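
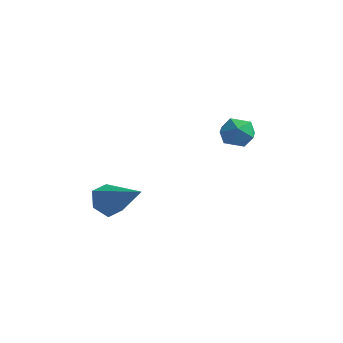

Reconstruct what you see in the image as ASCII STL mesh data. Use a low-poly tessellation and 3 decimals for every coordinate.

solid 
facet normal -0.868 0.016 -0.496
outer loop
vertex -2.645 -2.404 -2.198
vertex -3.01 -2.063 -1.548
vertex -2.672 -1.588 -2.125
endloop
endfacet
facet normal 0.752 0.083 -0.654
outer loop
vertex -2.645 -2.404 -2.198
vertex -2.672 -1.588 -2.125
vertex -1.23 -2.097 -0.532
endloop
endfacet
facet normal -0.868 0.016 -0.495
outer loop
vertex -2.672 -1.588 -2.125
vertex -3.01 -2.063 -1.548
vertex -3.037 -1.247 -1.474
endloop
endfacet
facet normal 0.491 0.854 -0.172
outer loop
vertex -2.672 -1.588 -2.125
vertex -3.037 -1.247 -1.474
vertex -1.23 -2.097 -0.532
endloop
endfacet
facet normal -0.868 0.016 -0.496
outer loop
vertex -3.037 -1.247 -1.474
vertex -3.01 -2.063 -1.548
vertex -3.375 -1.722 -0.898
endloop
endfacet
facet normal 0.024 0.764 0.644
outer loop
vertex -3.037 -1.247 -1.474
vertex -3.375 -1.722 -0.898
vertex -1.23 -2.097 -0.532
endloop
endfacet
facet normal -0.868 0.016 -0.496
outer loop
vertex -3.375 -1.722 -0.898
vertex -3.01 -2.063 -1.548
vertex -3.348 -2.538 -0.972
endloop
endfacet
facet normal -0.184 -0.095 0.978
outer loop
vertex -3.375 -1.722 -0.898
vertex -3.348 -2.538 -0.972
vertex -1.23 -2.097 -0.532
endloop
endfacet
facet normal -0.868 0.017 -0.495
outer loop
vertex -3.348 -2.538 -0.972
vertex -3.01 -2.063 -1.548
vertex -2.984 -2.879 -1.622
endloop
endfacet
facet normal 0.077 -0.865 0.497
outer loop
vertex -3.348 -2.538 -0.972
vertex -2.984 -2.879 -1.622
vertex -1.23 -2.097 -0.532
endloop
endfacet
facet normal -0.868 0.017 -0.496
outer loop
vertex -2.984 -2.879 -1.622
vertex -3.01 -2.063 -1.548
vertex -2.645 -2.404 -2.198
endloop
endfacet
facet normal 0.544 -0.776 -0.319
outer loop
vertex -2.984 -2.879 -1.622
vertex -2.645 -2.404 -2.198
vertex -1.23 -2.097 -0.532
endloop
endfacet
facet normal 0.203 0.886 0.416
outer loop
vertex -0.36 3.549 1.028
vertex -1.005 3.463 1.527
vertex -0.268 3.186 1.757
endloop
endfacet
facet normal 0.800 0.572 0.184
outer loop
vertex -0.36 3.549 1.028
vertex -0.268 3.186 1.757
vertex 0.105 2.877 1.096
endloop
endfacet
facet normal 0.728 0.451 -0.517
outer loop
vertex -0.36 3.549 1.028
vertex 0.105 2.877 1.096
vertex -0.402 2.962 0.456
endloop
endfacet
facet normal 0.087 0.692 -0.717
outer loop
vertex -0.36 3.549 1.028
vertex -0.402 2.962 0.456
vertex -1.087 3.325 0.723
endloop
endfacet
facet normal -0.237 0.961 -0.141
outer loop
vertex -0.36 3.549 1.028
vertex -1.087 3.325 0.723
vertex -1.005 3.463 1.527
endloop
endfacet
facet normal 0.857 -0.060 0.512
outer loop
vertex 0.105 2.877 1.096
vertex -0.268 3.186 1.757
vertex -0.253 2.375 1.637
endloop
endfacet
facet normal -0.107 0.451 0.886
outer loop
vertex -0.268 3.186 1.757
vertex -1.005 3.463 1.527
vertex -0.938 2.738 1.904
endloop
endfacet
facet normal -0.821 0.570 -0.014
outer loop
vertex -1.005 3.463 1.527
vertex -1.087 3.325 0.723
vertex -1.445 2.823 1.264
endloop
endfacet
facet normal -0.297 0.134 -0.945
outer loop
vertex -1.087 3.325 0.723
vertex -0.402 2.962 0.456
vertex -1.072 2.514 0.603
endloop
endfacet
facet normal 0.741 -0.254 -0.621
outer loop
vertex -0.402 2.962 0.456
vertex 0.105 2.877 1.096
vertex -0.335 2.237 0.833
endloop
endfacet
facet normal -0.087 -0.692 0.717
outer loop
vertex -0.98 2.151 1.332
vertex -0.253 2.375 1.637
vertex -0.938 2.738 1.904
endloop
endfacet
facet normal -0.728 -0.451 0.517
outer loop
vertex -0.98 2.151 1.332
vertex -0.938 2.738 1.904
vertex -1.445 2.823 1.264
endloop
endfacet
facet normal -0.800 -0.572 -0.184
outer loop
vertex -0.98 2.151 1.332
vertex -1.445 2.823 1.264
vertex -1.072 2.514 0.603
endloop
endfacet
facet normal -0.203 -0.886 -0.416
outer loop
vertex -0.98 2.151 1.332
vertex -1.072 2.514 0.603
vertex -0.335 2.237 0.833
endloop
endfacet
facet normal 0.237 -0.961 0.141
outer loop
vertex -0.98 2.151 1.332
vertex -0.335 2.237 0.833
vertex -0.253 2.375 1.637
endloop
endfacet
facet normal 0.297 -0.134 0.945
outer loop
vertex -0.938 2.738 1.904
vertex -0.253 2.375 1.637
vertex -0.268 3.186 1.757
endloop
endfacet
facet normal -0.741 0.254 0.621
outer loop
vertex -1.445 2.823 1.264
vertex -0.938 2.738 1.904
vertex -1.005 3.463 1.527
endloop
endfacet
facet normal -0.857 0.060 -0.512
outer loop
vertex -1.072 2.514 0.603
vertex -1.445 2.823 1.264
vertex -1.087 3.325 0.723
endloop
endfacet
facet normal 0.107 -0.451 -0.886
outer loop
vertex -0.335 2.237 0.833
vertex -1.072 2.514 0.603
vertex -0.402 2.962 0.456
endloop
endfacet
facet normal 0.821 -0.570 0.014
outer loop
vertex -0.253 2.375 1.637
vertex -0.335 2.237 0.833
vertex 0.105 2.877 1.096
endloop
endfacet

endsolid


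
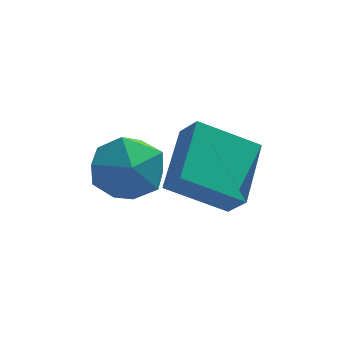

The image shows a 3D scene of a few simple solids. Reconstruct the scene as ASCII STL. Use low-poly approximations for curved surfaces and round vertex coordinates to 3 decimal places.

solid 
facet normal -0.132 0.991 -0.016
outer loop
vertex -3.259 3.899 0.018
vertex -3.927 3.826 0.985
vertex -2.764 3.982 1.083
endloop
endfacet
facet normal 0.501 0.813 -0.296
outer loop
vertex -3.259 3.899 0.018
vertex -2.764 3.982 1.083
vertex -2.24 3.351 0.238
endloop
endfacet
facet normal 0.383 0.373 -0.845
outer loop
vertex -3.259 3.899 0.018
vertex -2.24 3.351 0.238
vertex -3.079 2.806 -0.383
endloop
endfacet
facet normal -0.322 0.279 -0.905
outer loop
vertex -3.259 3.899 0.018
vertex -3.079 2.806 -0.383
vertex -4.122 3.1 0.079
endloop
endfacet
facet normal -0.640 0.661 -0.392
outer loop
vertex -3.259 3.899 0.018
vertex -4.122 3.1 0.079
vertex -3.927 3.826 0.985
endloop
endfacet
facet normal 0.868 0.454 0.199
outer loop
vertex -2.24 3.351 0.238
vertex -2.764 3.982 1.083
vertex -2.278 2.94 1.341
endloop
endfacet
facet normal -0.155 0.742 0.652
outer loop
vertex -2.764 3.982 1.083
vertex -3.927 3.826 0.985
vertex -3.321 3.234 1.803
endloop
endfacet
facet normal -0.977 0.208 0.044
outer loop
vertex -3.927 3.826 0.985
vertex -4.122 3.1 0.079
vertex -4.16 2.689 1.182
endloop
endfacet
facet normal -0.464 -0.411 -0.785
outer loop
vertex -4.122 3.1 0.079
vertex -3.079 2.806 -0.383
vertex -3.636 2.058 0.337
endloop
endfacet
facet normal 0.677 -0.258 -0.689
outer loop
vertex -3.079 2.806 -0.383
vertex -2.24 3.351 0.238
vertex -2.473 2.214 0.435
endloop
endfacet
facet normal 0.322 -0.279 0.905
outer loop
vertex -3.141 2.141 1.402
vertex -2.278 2.94 1.341
vertex -3.321 3.234 1.803
endloop
endfacet
facet normal -0.383 -0.373 0.845
outer loop
vertex -3.141 2.141 1.402
vertex -3.321 3.234 1.803
vertex -4.16 2.689 1.182
endloop
endfacet
facet normal -0.501 -0.813 0.296
outer loop
vertex -3.141 2.141 1.402
vertex -4.16 2.689 1.182
vertex -3.636 2.058 0.337
endloop
endfacet
facet normal 0.132 -0.991 0.016
outer loop
vertex -3.141 2.141 1.402
vertex -3.636 2.058 0.337
vertex -2.473 2.214 0.435
endloop
endfacet
facet normal 0.640 -0.661 0.392
outer loop
vertex -3.141 2.141 1.402
vertex -2.473 2.214 0.435
vertex -2.278 2.94 1.341
endloop
endfacet
facet normal 0.464 0.411 0.785
outer loop
vertex -3.321 3.234 1.803
vertex -2.278 2.94 1.341
vertex -2.764 3.982 1.083
endloop
endfacet
facet normal -0.677 0.258 0.689
outer loop
vertex -4.16 2.689 1.182
vertex -3.321 3.234 1.803
vertex -3.927 3.826 0.985
endloop
endfacet
facet normal -0.868 -0.454 -0.199
outer loop
vertex -3.636 2.058 0.337
vertex -4.16 2.689 1.182
vertex -4.122 3.1 0.079
endloop
endfacet
facet normal 0.155 -0.742 -0.652
outer loop
vertex -2.473 2.214 0.435
vertex -3.636 2.058 0.337
vertex -3.079 2.806 -0.383
endloop
endfacet
facet normal 0.977 -0.208 -0.044
outer loop
vertex -2.278 2.94 1.341
vertex -2.473 2.214 0.435
vertex -2.24 3.351 0.238
endloop
endfacet
facet normal -0.406 0.512 -0.757
outer loop
vertex -1.935 2.019 2.81
vertex -0.318 1.898 1.86
vertex -2.544 0.323 1.989
endloop
endfacet
facet normal -0.860 0.064 0.506
outer loop
vertex -2.162 -0.158 2.7
vertex -1.935 2.019 2.81
vertex -2.544 0.323 1.989
endloop
endfacet
facet normal -0.406 0.512 -0.756
outer loop
vertex -2.544 0.323 1.989
vertex -0.318 1.898 1.86
vertex -0.927 0.203 1.039
endloop
endfacet
facet normal -0.307 -0.857 -0.415
outer loop
vertex -0.927 0.203 1.039
vertex -2.162 -0.158 2.7
vertex -2.544 0.323 1.989
endloop
endfacet
facet normal 0.308 0.857 0.414
outer loop
vertex -1.935 2.019 2.81
vertex 0.064 1.417 2.571
vertex -0.318 1.898 1.86
endloop
endfacet
facet normal -0.860 0.064 0.506
outer loop
vertex -1.553 1.537 3.521
vertex -1.935 2.019 2.81
vertex -2.162 -0.158 2.7
endloop
endfacet
facet normal 0.307 0.856 0.415
outer loop
vertex -1.553 1.537 3.521
vertex 0.064 1.417 2.571
vertex -1.935 2.019 2.81
endloop
endfacet
facet normal 0.860 -0.064 -0.506
outer loop
vertex -0.318 1.898 1.86
vertex 0.064 1.417 2.571
vertex -0.927 0.203 1.039
endloop
endfacet
facet normal -0.308 -0.856 -0.415
outer loop
vertex -0.545 -0.279 1.75
vertex -2.162 -0.158 2.7
vertex -0.927 0.203 1.039
endloop
endfacet
facet normal 0.860 -0.064 -0.506
outer loop
vertex -0.927 0.203 1.039
vertex 0.064 1.417 2.571
vertex -0.545 -0.279 1.75
endloop
endfacet
facet normal 0.406 -0.512 0.757
outer loop
vertex -0.545 -0.279 1.75
vertex -1.553 1.537 3.521
vertex -2.162 -0.158 2.7
endloop
endfacet
facet normal 0.406 -0.512 0.757
outer loop
vertex 0.064 1.417 2.571
vertex -1.553 1.537 3.521
vertex -0.545 -0.279 1.75
endloop
endfacet

endsolid


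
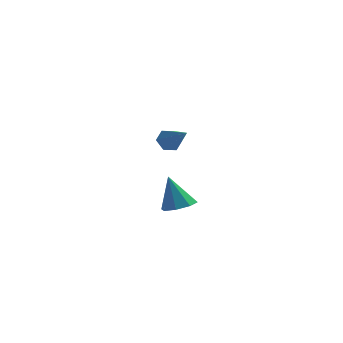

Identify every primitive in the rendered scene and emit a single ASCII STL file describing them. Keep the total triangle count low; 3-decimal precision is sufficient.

solid 
facet normal -0.544 0.623 -0.563
outer loop
vertex 2.954 2.861 1.525
vertex 2.362 2.478 1.673
vertex 2.551 3.027 2.098
endloop
endfacet
facet normal 0.756 0.535 0.377
outer loop
vertex 2.954 2.861 1.525
vertex 2.551 3.027 2.098
vertex 3.478 1.202 2.827
endloop
endfacet
facet normal -0.544 0.623 -0.562
outer loop
vertex 2.551 3.027 2.098
vertex 2.362 2.478 1.673
vertex 1.96 2.644 2.246
endloop
endfacet
facet normal -0.006 0.368 0.930
outer loop
vertex 2.551 3.027 2.098
vertex 1.96 2.644 2.246
vertex 3.478 1.202 2.827
endloop
endfacet
facet normal -0.544 0.623 -0.562
outer loop
vertex 1.96 2.644 2.246
vertex 2.362 2.478 1.673
vertex 1.771 2.095 1.821
endloop
endfacet
facet normal -0.604 -0.347 0.717
outer loop
vertex 1.96 2.644 2.246
vertex 1.771 2.095 1.821
vertex 3.478 1.202 2.827
endloop
endfacet
facet normal -0.544 0.622 -0.564
outer loop
vertex 1.771 2.095 1.821
vertex 2.362 2.478 1.673
vertex 2.174 1.928 1.248
endloop
endfacet
facet normal -0.440 -0.896 -0.048
outer loop
vertex 1.771 2.095 1.821
vertex 2.174 1.928 1.248
vertex 3.478 1.202 2.827
endloop
endfacet
facet normal -0.544 0.622 -0.564
outer loop
vertex 2.174 1.928 1.248
vertex 2.362 2.478 1.673
vertex 2.765 2.311 1.1
endloop
endfacet
facet normal 0.323 -0.730 -0.602
outer loop
vertex 2.174 1.928 1.248
vertex 2.765 2.311 1.1
vertex 3.478 1.202 2.827
endloop
endfacet
facet normal -0.543 0.622 -0.564
outer loop
vertex 2.765 2.311 1.1
vertex 2.362 2.478 1.673
vertex 2.954 2.861 1.525
endloop
endfacet
facet normal 0.921 -0.015 -0.390
outer loop
vertex 2.765 2.311 1.1
vertex 2.954 2.861 1.525
vertex 3.478 1.202 2.827
endloop
endfacet
facet normal 0.321 -0.176 -0.930
outer loop
vertex 4.886 -4.104 0.69
vertex 4.044 -4.151 0.408
vertex 4.644 -3.499 0.492
endloop
endfacet
facet normal 0.669 0.459 0.584
outer loop
vertex 4.886 -4.104 0.69
vertex 4.644 -3.499 0.492
vertex 3.456 -3.829 2.112
endloop
endfacet
facet normal 0.321 -0.175 -0.931
outer loop
vertex 4.644 -3.499 0.492
vertex 4.044 -4.151 0.408
vertex 4.049 -3.276 0.245
endloop
endfacet
facet normal 0.204 0.919 0.337
outer loop
vertex 4.644 -3.499 0.492
vertex 4.049 -3.276 0.245
vertex 3.456 -3.829 2.112
endloop
endfacet
facet normal 0.320 -0.175 -0.931
outer loop
vertex 4.049 -3.276 0.245
vertex 4.044 -4.151 0.408
vertex 3.451 -3.566 0.094
endloop
endfacet
facet normal -0.457 0.882 0.116
outer loop
vertex 4.049 -3.276 0.245
vertex 3.451 -3.566 0.094
vertex 3.456 -3.829 2.112
endloop
endfacet
facet normal 0.320 -0.175 -0.931
outer loop
vertex 3.451 -3.566 0.094
vertex 4.044 -4.151 0.408
vertex 3.201 -4.198 0.127
endloop
endfacet
facet normal -0.928 0.370 0.050
outer loop
vertex 3.451 -3.566 0.094
vertex 3.201 -4.198 0.127
vertex 3.456 -3.829 2.112
endloop
endfacet
facet normal 0.320 -0.176 -0.931
outer loop
vertex 3.201 -4.198 0.127
vertex 4.044 -4.151 0.408
vertex 3.444 -4.803 0.325
endloop
endfacet
facet normal -0.932 -0.316 0.178
outer loop
vertex 3.201 -4.198 0.127
vertex 3.444 -4.803 0.325
vertex 3.456 -3.829 2.112
endloop
endfacet
facet normal 0.321 -0.177 -0.931
outer loop
vertex 3.444 -4.803 0.325
vertex 4.044 -4.151 0.408
vertex 4.038 -5.026 0.572
endloop
endfacet
facet normal -0.468 -0.775 0.425
outer loop
vertex 3.444 -4.803 0.325
vertex 4.038 -5.026 0.572
vertex 3.456 -3.829 2.112
endloop
endfacet
facet normal 0.321 -0.177 -0.931
outer loop
vertex 4.038 -5.026 0.572
vertex 4.044 -4.151 0.408
vertex 4.636 -4.736 0.723
endloop
endfacet
facet normal 0.194 -0.738 0.647
outer loop
vertex 4.038 -5.026 0.572
vertex 4.636 -4.736 0.723
vertex 3.456 -3.829 2.112
endloop
endfacet
facet normal 0.321 -0.176 -0.930
outer loop
vertex 4.636 -4.736 0.723
vertex 4.044 -4.151 0.408
vertex 4.886 -4.104 0.69
endloop
endfacet
facet normal 0.665 -0.226 0.712
outer loop
vertex 4.636 -4.736 0.723
vertex 4.886 -4.104 0.69
vertex 3.456 -3.829 2.112
endloop
endfacet

endsolid


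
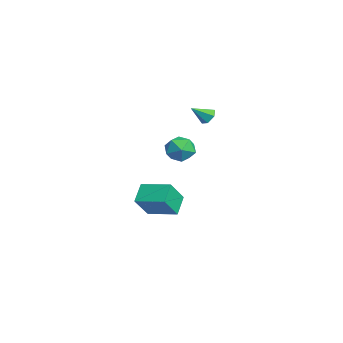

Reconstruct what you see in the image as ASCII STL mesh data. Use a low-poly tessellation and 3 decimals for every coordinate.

solid 
facet normal -0.072 0.800 -0.595
outer loop
vertex 1.01 4.421 3.156
vertex 0.518 4.222 2.948
vertex 0.517 4.562 3.405
endloop
endfacet
facet normal 0.486 0.196 0.852
outer loop
vertex 1.01 4.421 3.156
vertex 0.517 4.562 3.405
vertex 0.602 3.278 3.652
endloop
endfacet
facet normal -0.072 0.800 -0.595
outer loop
vertex 0.517 4.562 3.405
vertex 0.518 4.222 2.948
vertex 0.025 4.363 3.197
endloop
endfacet
facet normal -0.434 0.142 0.890
outer loop
vertex 0.517 4.562 3.405
vertex 0.025 4.363 3.197
vertex 0.602 3.278 3.652
endloop
endfacet
facet normal -0.073 0.799 -0.597
outer loop
vertex 0.025 4.363 3.197
vertex 0.518 4.222 2.948
vertex 0.026 4.022 2.74
endloop
endfacet
facet normal -0.893 -0.362 0.268
outer loop
vertex 0.025 4.363 3.197
vertex 0.026 4.022 2.74
vertex 0.602 3.278 3.652
endloop
endfacet
facet normal -0.073 0.799 -0.597
outer loop
vertex 0.026 4.022 2.74
vertex 0.518 4.222 2.948
vertex 0.519 3.881 2.491
endloop
endfacet
facet normal -0.430 -0.813 -0.392
outer loop
vertex 0.026 4.022 2.74
vertex 0.519 3.881 2.491
vertex 0.602 3.278 3.652
endloop
endfacet
facet normal -0.071 0.799 -0.597
outer loop
vertex 0.519 3.881 2.491
vertex 0.518 4.222 2.948
vertex 1.011 4.08 2.699
endloop
endfacet
facet normal 0.489 -0.759 -0.429
outer loop
vertex 0.519 3.881 2.491
vertex 1.011 4.08 2.699
vertex 0.602 3.278 3.652
endloop
endfacet
facet normal -0.071 0.799 -0.597
outer loop
vertex 1.011 4.08 2.699
vertex 0.518 4.222 2.948
vertex 1.01 4.421 3.156
endloop
endfacet
facet normal 0.948 -0.255 0.192
outer loop
vertex 1.011 4.08 2.699
vertex 1.01 4.421 3.156
vertex 0.602 3.278 3.652
endloop
endfacet
facet normal -0.638 0.651 -0.410
outer loop
vertex 2.288 2.852 0.823
vertex 1.587 2.447 1.271
vertex 2.046 3.146 1.666
endloop
endfacet
facet normal 0.006 0.945 -0.328
outer loop
vertex 2.288 2.852 0.823
vertex 2.046 3.146 1.666
vertex 2.94 3.063 1.444
endloop
endfacet
facet normal 0.477 0.548 -0.687
outer loop
vertex 2.288 2.852 0.823
vertex 2.94 3.063 1.444
vertex 3.034 2.312 0.911
endloop
endfacet
facet normal 0.123 0.008 -0.992
outer loop
vertex 2.288 2.852 0.823
vertex 3.034 2.312 0.911
vertex 2.198 1.931 0.804
endloop
endfacet
facet normal -0.566 0.072 -0.821
outer loop
vertex 2.288 2.852 0.823
vertex 2.198 1.931 0.804
vertex 1.587 2.447 1.271
endloop
endfacet
facet normal 0.175 0.915 0.364
outer loop
vertex 2.94 3.063 1.444
vertex 2.046 3.146 1.666
vertex 2.642 2.789 2.276
endloop
endfacet
facet normal -0.868 0.440 0.231
outer loop
vertex 2.046 3.146 1.666
vertex 1.587 2.447 1.271
vertex 1.806 2.408 2.169
endloop
endfacet
facet normal -0.751 -0.498 -0.433
outer loop
vertex 1.587 2.447 1.271
vertex 2.198 1.931 0.804
vertex 1.9 1.657 1.636
endloop
endfacet
facet normal 0.365 -0.602 -0.710
outer loop
vertex 2.198 1.931 0.804
vertex 3.034 2.312 0.911
vertex 2.794 1.574 1.414
endloop
endfacet
facet normal 0.938 0.271 -0.217
outer loop
vertex 3.034 2.312 0.911
vertex 2.94 3.063 1.444
vertex 3.253 2.273 1.809
endloop
endfacet
facet normal -0.123 -0.008 0.992
outer loop
vertex 2.552 1.868 2.257
vertex 2.642 2.789 2.276
vertex 1.806 2.408 2.169
endloop
endfacet
facet normal -0.477 -0.548 0.687
outer loop
vertex 2.552 1.868 2.257
vertex 1.806 2.408 2.169
vertex 1.9 1.657 1.636
endloop
endfacet
facet normal -0.006 -0.945 0.328
outer loop
vertex 2.552 1.868 2.257
vertex 1.9 1.657 1.636
vertex 2.794 1.574 1.414
endloop
endfacet
facet normal 0.638 -0.651 0.410
outer loop
vertex 2.552 1.868 2.257
vertex 2.794 1.574 1.414
vertex 3.253 2.273 1.809
endloop
endfacet
facet normal 0.566 -0.072 0.821
outer loop
vertex 2.552 1.868 2.257
vertex 3.253 2.273 1.809
vertex 2.642 2.789 2.276
endloop
endfacet
facet normal -0.365 0.602 0.710
outer loop
vertex 1.806 2.408 2.169
vertex 2.642 2.789 2.276
vertex 2.046 3.146 1.666
endloop
endfacet
facet normal -0.938 -0.271 0.217
outer loop
vertex 1.9 1.657 1.636
vertex 1.806 2.408 2.169
vertex 1.587 2.447 1.271
endloop
endfacet
facet normal -0.175 -0.915 -0.364
outer loop
vertex 2.794 1.574 1.414
vertex 1.9 1.657 1.636
vertex 2.198 1.931 0.804
endloop
endfacet
facet normal 0.868 -0.440 -0.231
outer loop
vertex 3.253 2.273 1.809
vertex 2.794 1.574 1.414
vertex 3.034 2.312 0.911
endloop
endfacet
facet normal 0.751 0.498 0.433
outer loop
vertex 2.642 2.789 2.276
vertex 3.253 2.273 1.809
vertex 2.94 3.063 1.444
endloop
endfacet
facet normal -0.591 -0.786 -0.179
outer loop
vertex -1.391 0.628 -3.769
vertex -2.329 1.147 -2.949
vertex -2.103 1.47 -5.115
endloop
endfacet
facet normal 0.694 -0.385 -0.608
outer loop
vertex -1.031 2.893 -4.791
vertex -1.391 0.628 -3.769
vertex -2.103 1.47 -5.115
endloop
endfacet
facet normal -0.592 -0.785 -0.179
outer loop
vertex -2.103 1.47 -5.115
vertex -2.329 1.147 -2.949
vertex -3.04 1.99 -4.295
endloop
endfacet
facet normal -0.409 0.484 -0.774
outer loop
vertex -3.04 1.99 -4.295
vertex -1.031 2.893 -4.791
vertex -2.103 1.47 -5.115
endloop
endfacet
facet normal 0.409 -0.484 0.774
outer loop
vertex -1.391 0.628 -3.769
vertex -1.257 2.57 -2.625
vertex -2.329 1.147 -2.949
endloop
endfacet
facet normal 0.695 -0.385 -0.608
outer loop
vertex -0.32 2.05 -3.445
vertex -1.391 0.628 -3.769
vertex -1.031 2.893 -4.791
endloop
endfacet
facet normal 0.409 -0.484 0.774
outer loop
vertex -0.32 2.05 -3.445
vertex -1.257 2.57 -2.625
vertex -1.391 0.628 -3.769
endloop
endfacet
facet normal -0.695 0.385 0.608
outer loop
vertex -2.329 1.147 -2.949
vertex -1.257 2.57 -2.625
vertex -3.04 1.99 -4.295
endloop
endfacet
facet normal -0.409 0.484 -0.774
outer loop
vertex -1.969 3.412 -3.971
vertex -1.031 2.893 -4.791
vertex -3.04 1.99 -4.295
endloop
endfacet
facet normal -0.695 0.385 0.608
outer loop
vertex -3.04 1.99 -4.295
vertex -1.257 2.57 -2.625
vertex -1.969 3.412 -3.971
endloop
endfacet
facet normal 0.592 0.786 0.180
outer loop
vertex -1.969 3.412 -3.971
vertex -0.32 2.05 -3.445
vertex -1.031 2.893 -4.791
endloop
endfacet
facet normal 0.592 0.786 0.178
outer loop
vertex -1.257 2.57 -2.625
vertex -0.32 2.05 -3.445
vertex -1.969 3.412 -3.971
endloop
endfacet

endsolid


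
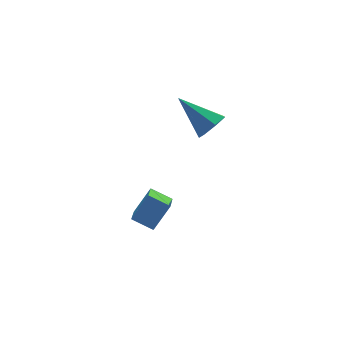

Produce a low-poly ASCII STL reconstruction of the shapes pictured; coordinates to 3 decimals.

solid 
facet normal 0.485 -0.655 -0.579
outer loop
vertex 0.718 -2.559 3.199
vertex 0.231 -2.362 2.569
vertex 0.946 -2.026 2.787
endloop
endfacet
facet normal 0.608 0.306 0.732
outer loop
vertex 0.718 -2.559 3.199
vertex 0.946 -2.026 2.787
vertex -0.791 -0.978 3.791
endloop
endfacet
facet normal 0.485 -0.657 -0.578
outer loop
vertex 0.946 -2.026 2.787
vertex 0.231 -2.362 2.569
vertex 0.636 -1.747 2.21
endloop
endfacet
facet normal 0.556 0.825 0.100
outer loop
vertex 0.946 -2.026 2.787
vertex 0.636 -1.747 2.21
vertex -0.791 -0.978 3.791
endloop
endfacet
facet normal 0.484 -0.656 -0.579
outer loop
vertex 0.636 -1.747 2.21
vertex 0.231 -2.362 2.569
vertex 0.021 -1.931 1.905
endloop
endfacet
facet normal -0.035 0.886 -0.463
outer loop
vertex 0.636 -1.747 2.21
vertex 0.021 -1.931 1.905
vertex -0.791 -0.978 3.791
endloop
endfacet
facet normal 0.484 -0.656 -0.579
outer loop
vertex 0.021 -1.931 1.905
vertex 0.231 -2.362 2.569
vertex -0.437 -2.44 2.099
endloop
endfacet
facet normal -0.720 0.444 -0.534
outer loop
vertex 0.021 -1.931 1.905
vertex -0.437 -2.44 2.099
vertex -0.791 -0.978 3.791
endloop
endfacet
facet normal 0.484 -0.656 -0.579
outer loop
vertex -0.437 -2.44 2.099
vertex 0.231 -2.362 2.569
vertex -0.391 -2.891 2.648
endloop
endfacet
facet normal -0.984 -0.171 -0.058
outer loop
vertex -0.437 -2.44 2.099
vertex -0.391 -2.891 2.648
vertex -0.791 -0.978 3.791
endloop
endfacet
facet normal 0.485 -0.657 -0.578
outer loop
vertex -0.391 -2.891 2.648
vertex 0.231 -2.362 2.569
vertex 0.122 -2.943 3.138
endloop
endfacet
facet normal -0.627 -0.492 0.604
outer loop
vertex -0.391 -2.891 2.648
vertex 0.122 -2.943 3.138
vertex -0.791 -0.978 3.791
endloop
endfacet
facet normal 0.483 -0.657 -0.579
outer loop
vertex 0.122 -2.943 3.138
vertex 0.231 -2.362 2.569
vertex 0.718 -2.559 3.199
endloop
endfacet
facet normal 0.082 -0.280 0.957
outer loop
vertex 0.122 -2.943 3.138
vertex 0.718 -2.559 3.199
vertex -0.791 -0.978 3.791
endloop
endfacet
facet normal -0.610 -0.154 -0.777
outer loop
vertex -2.909 -3.201 -2.825
vertex -3.678 -2.539 -2.352
vertex -2.305 -1.989 -3.539
endloop
endfacet
facet normal 0.687 -0.591 -0.422
outer loop
vertex -1.402 -1.761 -2.388
vertex -2.909 -3.201 -2.825
vertex -2.305 -1.989 -3.539
endloop
endfacet
facet normal -0.610 -0.154 -0.777
outer loop
vertex -2.305 -1.989 -3.539
vertex -3.678 -2.539 -2.352
vertex -3.075 -1.327 -3.065
endloop
endfacet
facet normal 0.394 0.792 -0.466
outer loop
vertex -3.075 -1.327 -3.065
vertex -1.402 -1.761 -2.388
vertex -2.305 -1.989 -3.539
endloop
endfacet
facet normal -0.395 -0.792 0.466
outer loop
vertex -2.909 -3.201 -2.825
vertex -2.775 -2.311 -1.201
vertex -3.678 -2.539 -2.352
endloop
endfacet
facet normal 0.687 -0.591 -0.423
outer loop
vertex -2.005 -2.973 -1.675
vertex -2.909 -3.201 -2.825
vertex -1.402 -1.761 -2.388
endloop
endfacet
facet normal -0.394 -0.792 0.467
outer loop
vertex -2.005 -2.973 -1.675
vertex -2.775 -2.311 -1.201
vertex -2.909 -3.201 -2.825
endloop
endfacet
facet normal -0.688 0.591 0.422
outer loop
vertex -3.678 -2.539 -2.352
vertex -2.775 -2.311 -1.201
vertex -3.075 -1.327 -3.065
endloop
endfacet
facet normal 0.394 0.792 -0.467
outer loop
vertex -2.171 -1.099 -1.915
vertex -1.402 -1.761 -2.388
vertex -3.075 -1.327 -3.065
endloop
endfacet
facet normal -0.687 0.591 0.423
outer loop
vertex -3.075 -1.327 -3.065
vertex -2.775 -2.311 -1.201
vertex -2.171 -1.099 -1.915
endloop
endfacet
facet normal 0.610 0.154 0.777
outer loop
vertex -2.171 -1.099 -1.915
vertex -2.005 -2.973 -1.675
vertex -1.402 -1.761 -2.388
endloop
endfacet
facet normal 0.610 0.154 0.777
outer loop
vertex -2.775 -2.311 -1.201
vertex -2.005 -2.973 -1.675
vertex -2.171 -1.099 -1.915
endloop
endfacet

endsolid


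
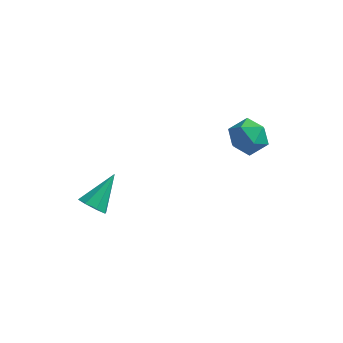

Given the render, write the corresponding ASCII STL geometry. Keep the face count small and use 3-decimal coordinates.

solid 
facet normal 0.031 0.283 0.959
outer loop
vertex 2.987 2.289 -0.508
vertex 2.924 1.404 -0.245
vertex 3.755 1.788 -0.385
endloop
endfacet
facet normal 0.394 0.738 0.547
outer loop
vertex 2.987 2.289 -0.508
vertex 3.755 1.788 -0.385
vertex 3.687 2.361 -1.109
endloop
endfacet
facet normal -0.054 0.997 0.056
outer loop
vertex 2.987 2.289 -0.508
vertex 3.687 2.361 -1.109
vertex 2.814 2.331 -1.416
endloop
endfacet
facet normal -0.694 0.701 0.165
outer loop
vertex 2.987 2.289 -0.508
vertex 2.814 2.331 -1.416
vertex 2.343 1.74 -0.882
endloop
endfacet
facet normal -0.641 0.260 0.722
outer loop
vertex 2.987 2.289 -0.508
vertex 2.343 1.74 -0.882
vertex 2.924 1.404 -0.245
endloop
endfacet
facet normal 0.905 0.371 0.209
outer loop
vertex 3.687 2.361 -1.109
vertex 3.755 1.788 -0.385
vertex 4.057 1.52 -1.218
endloop
endfacet
facet normal 0.317 -0.367 0.875
outer loop
vertex 3.755 1.788 -0.385
vertex 2.924 1.404 -0.245
vertex 3.586 0.929 -0.684
endloop
endfacet
facet normal -0.772 -0.403 0.491
outer loop
vertex 2.924 1.404 -0.245
vertex 2.343 1.74 -0.882
vertex 2.713 0.899 -0.991
endloop
endfacet
facet normal -0.857 0.312 -0.411
outer loop
vertex 2.343 1.74 -0.882
vertex 2.814 2.331 -1.416
vertex 2.645 1.472 -1.715
endloop
endfacet
facet normal 0.179 0.791 -0.586
outer loop
vertex 2.814 2.331 -1.416
vertex 3.687 2.361 -1.109
vertex 3.476 1.856 -1.855
endloop
endfacet
facet normal 0.694 -0.701 -0.165
outer loop
vertex 3.413 0.971 -1.592
vertex 4.057 1.52 -1.218
vertex 3.586 0.929 -0.684
endloop
endfacet
facet normal 0.054 -0.997 -0.056
outer loop
vertex 3.413 0.971 -1.592
vertex 3.586 0.929 -0.684
vertex 2.713 0.899 -0.991
endloop
endfacet
facet normal -0.394 -0.738 -0.547
outer loop
vertex 3.413 0.971 -1.592
vertex 2.713 0.899 -0.991
vertex 2.645 1.472 -1.715
endloop
endfacet
facet normal -0.031 -0.283 -0.959
outer loop
vertex 3.413 0.971 -1.592
vertex 2.645 1.472 -1.715
vertex 3.476 1.856 -1.855
endloop
endfacet
facet normal 0.641 -0.260 -0.722
outer loop
vertex 3.413 0.971 -1.592
vertex 3.476 1.856 -1.855
vertex 4.057 1.52 -1.218
endloop
endfacet
facet normal 0.857 -0.312 0.411
outer loop
vertex 3.586 0.929 -0.684
vertex 4.057 1.52 -1.218
vertex 3.755 1.788 -0.385
endloop
endfacet
facet normal -0.179 -0.791 0.586
outer loop
vertex 2.713 0.899 -0.991
vertex 3.586 0.929 -0.684
vertex 2.924 1.404 -0.245
endloop
endfacet
facet normal -0.905 -0.371 -0.209
outer loop
vertex 2.645 1.472 -1.715
vertex 2.713 0.899 -0.991
vertex 2.343 1.74 -0.882
endloop
endfacet
facet normal -0.317 0.367 -0.875
outer loop
vertex 3.476 1.856 -1.855
vertex 2.645 1.472 -1.715
vertex 2.814 2.331 -1.416
endloop
endfacet
facet normal 0.772 0.403 -0.491
outer loop
vertex 4.057 1.52 -1.218
vertex 3.476 1.856 -1.855
vertex 3.687 2.361 -1.109
endloop
endfacet
facet normal -0.334 -0.731 -0.595
outer loop
vertex -1.15 -3.707 -1.731
vertex -1.679 -3.77 -1.357
vertex -1.525 -3.415 -1.879
endloop
endfacet
facet normal 0.646 0.576 -0.501
outer loop
vertex -1.15 -3.707 -1.731
vertex -1.525 -3.415 -1.879
vertex -1.121 -2.55 -0.363
endloop
endfacet
facet normal -0.334 -0.731 -0.595
outer loop
vertex -1.525 -3.415 -1.879
vertex -1.679 -3.77 -1.357
vertex -1.989 -3.331 -1.722
endloop
endfacet
facet normal -0.010 0.870 -0.494
outer loop
vertex -1.525 -3.415 -1.879
vertex -1.989 -3.331 -1.722
vertex -1.121 -2.55 -0.363
endloop
endfacet
facet normal -0.334 -0.731 -0.595
outer loop
vertex -1.989 -3.331 -1.722
vertex -1.679 -3.77 -1.357
vertex -2.272 -3.504 -1.351
endloop
endfacet
facet normal -0.594 0.800 -0.080
outer loop
vertex -1.989 -3.331 -1.722
vertex -2.272 -3.504 -1.351
vertex -1.121 -2.55 -0.363
endloop
endfacet
facet normal -0.334 -0.731 -0.596
outer loop
vertex -2.272 -3.504 -1.351
vertex -1.679 -3.77 -1.357
vertex -2.207 -3.833 -0.984
endloop
endfacet
facet normal -0.765 0.406 0.500
outer loop
vertex -2.272 -3.504 -1.351
vertex -2.207 -3.833 -0.984
vertex -1.121 -2.55 -0.363
endloop
endfacet
facet normal -0.333 -0.731 -0.595
outer loop
vertex -2.207 -3.833 -0.984
vertex -1.679 -3.77 -1.357
vertex -1.833 -4.125 -0.835
endloop
endfacet
facet normal -0.422 -0.080 0.903
outer loop
vertex -2.207 -3.833 -0.984
vertex -1.833 -4.125 -0.835
vertex -1.121 -2.55 -0.363
endloop
endfacet
facet normal -0.333 -0.731 -0.595
outer loop
vertex -1.833 -4.125 -0.835
vertex -1.679 -3.77 -1.357
vertex -1.368 -4.209 -0.992
endloop
endfacet
facet normal 0.235 -0.375 0.897
outer loop
vertex -1.833 -4.125 -0.835
vertex -1.368 -4.209 -0.992
vertex -1.121 -2.55 -0.363
endloop
endfacet
facet normal -0.333 -0.731 -0.595
outer loop
vertex -1.368 -4.209 -0.992
vertex -1.679 -3.77 -1.357
vertex -1.085 -4.036 -1.363
endloop
endfacet
facet normal 0.820 -0.305 0.483
outer loop
vertex -1.368 -4.209 -0.992
vertex -1.085 -4.036 -1.363
vertex -1.121 -2.55 -0.363
endloop
endfacet
facet normal -0.334 -0.731 -0.595
outer loop
vertex -1.085 -4.036 -1.363
vertex -1.679 -3.77 -1.357
vertex -1.15 -3.707 -1.731
endloop
endfacet
facet normal 0.991 0.089 -0.096
outer loop
vertex -1.085 -4.036 -1.363
vertex -1.15 -3.707 -1.731
vertex -1.121 -2.55 -0.363
endloop
endfacet

endsolid


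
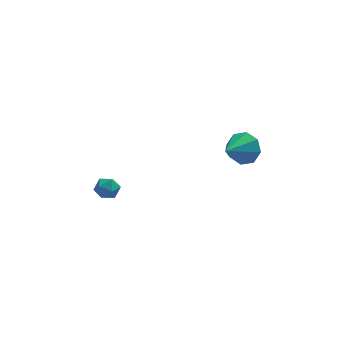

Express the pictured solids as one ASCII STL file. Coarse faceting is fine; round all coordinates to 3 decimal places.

solid 
facet normal 0.677 0.571 -0.464
outer loop
vertex 5.272 -3.029 0.823
vertex 4.586 -2.83 0.067
vertex 4.831 -2.384 0.974
endloop
endfacet
facet normal 0.113 -0.153 0.982
outer loop
vertex 5.272 -3.029 0.823
vertex 4.831 -2.384 0.974
vertex 3.354 -3.87 0.913
endloop
endfacet
facet normal 0.677 0.572 -0.464
outer loop
vertex 4.831 -2.384 0.974
vertex 4.586 -2.83 0.067
vertex 4.246 -2.0 0.594
endloop
endfacet
facet normal -0.359 0.321 0.877
outer loop
vertex 4.831 -2.384 0.974
vertex 4.246 -2.0 0.594
vertex 3.354 -3.87 0.913
endloop
endfacet
facet normal 0.676 0.572 -0.464
outer loop
vertex 4.246 -2.0 0.594
vertex 4.586 -2.83 0.067
vertex 3.86 -2.102 -0.094
endloop
endfacet
facet normal -0.806 0.450 0.385
outer loop
vertex 4.246 -2.0 0.594
vertex 3.86 -2.102 -0.094
vertex 3.354 -3.87 0.913
endloop
endfacet
facet normal 0.676 0.572 -0.465
outer loop
vertex 3.86 -2.102 -0.094
vertex 4.586 -2.83 0.067
vertex 3.899 -2.631 -0.688
endloop
endfacet
facet normal -0.966 0.159 -0.205
outer loop
vertex 3.86 -2.102 -0.094
vertex 3.899 -2.631 -0.688
vertex 3.354 -3.87 0.913
endloop
endfacet
facet normal 0.676 0.571 -0.465
outer loop
vertex 3.899 -2.631 -0.688
vertex 4.586 -2.83 0.067
vertex 4.34 -3.276 -0.839
endloop
endfacet
facet normal -0.745 -0.381 -0.548
outer loop
vertex 3.899 -2.631 -0.688
vertex 4.34 -3.276 -0.839
vertex 3.354 -3.87 0.913
endloop
endfacet
facet normal 0.676 0.571 -0.465
outer loop
vertex 4.34 -3.276 -0.839
vertex 4.586 -2.83 0.067
vertex 4.925 -3.66 -0.46
endloop
endfacet
facet normal -0.273 -0.854 -0.443
outer loop
vertex 4.34 -3.276 -0.839
vertex 4.925 -3.66 -0.46
vertex 3.354 -3.87 0.913
endloop
endfacet
facet normal 0.677 0.571 -0.464
outer loop
vertex 4.925 -3.66 -0.46
vertex 4.586 -2.83 0.067
vertex 5.311 -3.557 0.229
endloop
endfacet
facet normal 0.175 -0.983 0.049
outer loop
vertex 4.925 -3.66 -0.46
vertex 5.311 -3.557 0.229
vertex 3.354 -3.87 0.913
endloop
endfacet
facet normal 0.677 0.572 -0.464
outer loop
vertex 5.311 -3.557 0.229
vertex 4.586 -2.83 0.067
vertex 5.272 -3.029 0.823
endloop
endfacet
facet normal 0.334 -0.693 0.638
outer loop
vertex 5.311 -3.557 0.229
vertex 5.272 -3.029 0.823
vertex 3.354 -3.87 0.913
endloop
endfacet
facet normal -0.855 0.219 0.470
outer loop
vertex -3.325 -2.875 -1.854
vertex -3.102 -3.272 -1.263
vertex -2.94 -2.545 -1.307
endloop
endfacet
facet normal -0.670 0.742 0.024
outer loop
vertex -3.325 -2.875 -1.854
vertex -2.94 -2.545 -1.307
vertex -2.787 -2.384 -2.02
endloop
endfacet
facet normal -0.620 0.465 -0.632
outer loop
vertex -3.325 -2.875 -1.854
vertex -2.787 -2.384 -2.02
vertex -2.854 -3.013 -2.417
endloop
endfacet
facet normal -0.773 -0.229 -0.591
outer loop
vertex -3.325 -2.875 -1.854
vertex -2.854 -3.013 -2.417
vertex -3.049 -3.561 -1.949
endloop
endfacet
facet normal -0.920 -0.382 0.090
outer loop
vertex -3.325 -2.875 -1.854
vertex -3.049 -3.561 -1.949
vertex -3.102 -3.272 -1.263
endloop
endfacet
facet normal -0.023 0.976 0.216
outer loop
vertex -2.787 -2.384 -2.02
vertex -2.94 -2.545 -1.307
vertex -2.231 -2.479 -1.531
endloop
endfacet
facet normal -0.324 0.129 0.937
outer loop
vertex -2.94 -2.545 -1.307
vertex -3.102 -3.272 -1.263
vertex -2.426 -3.027 -1.063
endloop
endfacet
facet normal -0.428 -0.844 0.323
outer loop
vertex -3.102 -3.272 -1.263
vertex -3.049 -3.561 -1.949
vertex -2.493 -3.656 -1.46
endloop
endfacet
facet normal -0.190 -0.597 -0.779
outer loop
vertex -3.049 -3.561 -1.949
vertex -2.854 -3.013 -2.417
vertex -2.34 -3.495 -2.173
endloop
endfacet
facet normal 0.059 0.528 -0.847
outer loop
vertex -2.854 -3.013 -2.417
vertex -2.787 -2.384 -2.02
vertex -2.178 -2.768 -2.217
endloop
endfacet
facet normal 0.773 0.229 0.591
outer loop
vertex -1.955 -3.165 -1.626
vertex -2.231 -2.479 -1.531
vertex -2.426 -3.027 -1.063
endloop
endfacet
facet normal 0.620 -0.465 0.632
outer loop
vertex -1.955 -3.165 -1.626
vertex -2.426 -3.027 -1.063
vertex -2.493 -3.656 -1.46
endloop
endfacet
facet normal 0.670 -0.742 -0.024
outer loop
vertex -1.955 -3.165 -1.626
vertex -2.493 -3.656 -1.46
vertex -2.34 -3.495 -2.173
endloop
endfacet
facet normal 0.855 -0.219 -0.470
outer loop
vertex -1.955 -3.165 -1.626
vertex -2.34 -3.495 -2.173
vertex -2.178 -2.768 -2.217
endloop
endfacet
facet normal 0.920 0.382 -0.090
outer loop
vertex -1.955 -3.165 -1.626
vertex -2.178 -2.768 -2.217
vertex -2.231 -2.479 -1.531
endloop
endfacet
facet normal 0.190 0.597 0.779
outer loop
vertex -2.426 -3.027 -1.063
vertex -2.231 -2.479 -1.531
vertex -2.94 -2.545 -1.307
endloop
endfacet
facet normal -0.059 -0.528 0.847
outer loop
vertex -2.493 -3.656 -1.46
vertex -2.426 -3.027 -1.063
vertex -3.102 -3.272 -1.263
endloop
endfacet
facet normal 0.023 -0.976 -0.216
outer loop
vertex -2.34 -3.495 -2.173
vertex -2.493 -3.656 -1.46
vertex -3.049 -3.561 -1.949
endloop
endfacet
facet normal 0.324 -0.129 -0.937
outer loop
vertex -2.178 -2.768 -2.217
vertex -2.34 -3.495 -2.173
vertex -2.854 -3.013 -2.417
endloop
endfacet
facet normal 0.428 0.844 -0.323
outer loop
vertex -2.231 -2.479 -1.531
vertex -2.178 -2.768 -2.217
vertex -2.787 -2.384 -2.02
endloop
endfacet

endsolid


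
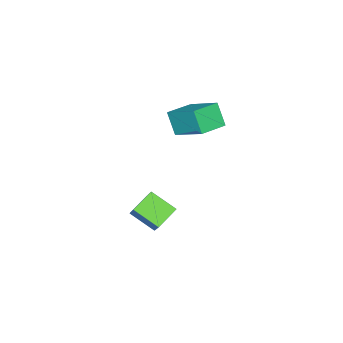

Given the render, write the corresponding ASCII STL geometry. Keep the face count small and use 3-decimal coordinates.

solid 
facet normal -0.961 0.255 -0.106
outer loop
vertex -4.559 -0.606 1.407
vertex -4.236 1.059 2.485
vertex -4.269 0.037 0.327
endloop
endfacet
facet normal -0.160 -0.829 -0.536
outer loop
vertex -2.924 -0.319 0.475
vertex -4.559 -0.606 1.407
vertex -4.269 0.037 0.327
endloop
endfacet
facet normal -0.961 0.254 -0.106
outer loop
vertex -4.269 0.037 0.327
vertex -4.236 1.059 2.485
vertex -3.947 1.703 1.405
endloop
endfacet
facet normal 0.224 0.499 -0.837
outer loop
vertex -3.947 1.703 1.405
vertex -2.924 -0.319 0.475
vertex -4.269 0.037 0.327
endloop
endfacet
facet normal -0.224 -0.499 0.837
outer loop
vertex -4.559 -0.606 1.407
vertex -2.891 0.703 2.633
vertex -4.236 1.059 2.485
endloop
endfacet
facet normal -0.161 -0.828 -0.537
outer loop
vertex -3.213 -0.963 1.555
vertex -4.559 -0.606 1.407
vertex -2.924 -0.319 0.475
endloop
endfacet
facet normal -0.224 -0.498 0.837
outer loop
vertex -3.213 -0.963 1.555
vertex -2.891 0.703 2.633
vertex -4.559 -0.606 1.407
endloop
endfacet
facet normal 0.160 0.828 0.537
outer loop
vertex -4.236 1.059 2.485
vertex -2.891 0.703 2.633
vertex -3.947 1.703 1.405
endloop
endfacet
facet normal 0.224 0.499 -0.837
outer loop
vertex -2.601 1.346 1.553
vertex -2.924 -0.319 0.475
vertex -3.947 1.703 1.405
endloop
endfacet
facet normal 0.161 0.828 0.536
outer loop
vertex -3.947 1.703 1.405
vertex -2.891 0.703 2.633
vertex -2.601 1.346 1.553
endloop
endfacet
facet normal 0.961 -0.255 0.105
outer loop
vertex -2.601 1.346 1.553
vertex -3.213 -0.963 1.555
vertex -2.924 -0.319 0.475
endloop
endfacet
facet normal 0.961 -0.255 0.106
outer loop
vertex -2.891 0.703 2.633
vertex -3.213 -0.963 1.555
vertex -2.601 1.346 1.553
endloop
endfacet
facet normal -0.881 0.144 0.451
outer loop
vertex -1.17 -0.404 -2.386
vertex -1.325 0.873 -3.097
vertex -1.935 -1.19 -3.631
endloop
endfacet
facet normal 0.105 -0.869 0.484
outer loop
vertex -0.815 -1.373 -4.203
vertex -1.17 -0.404 -2.386
vertex -1.935 -1.19 -3.631
endloop
endfacet
facet normal -0.882 0.144 0.449
outer loop
vertex -1.935 -1.19 -3.631
vertex -1.325 0.873 -3.097
vertex -2.089 0.086 -4.343
endloop
endfacet
facet normal -0.461 -0.474 -0.750
outer loop
vertex -2.089 0.086 -4.343
vertex -0.815 -1.373 -4.203
vertex -1.935 -1.19 -3.631
endloop
endfacet
facet normal 0.461 0.474 0.751
outer loop
vertex -1.17 -0.404 -2.386
vertex -0.205 0.69 -3.669
vertex -1.325 0.873 -3.097
endloop
endfacet
facet normal 0.106 -0.869 0.484
outer loop
vertex -0.051 -0.586 -2.957
vertex -1.17 -0.404 -2.386
vertex -0.815 -1.373 -4.203
endloop
endfacet
facet normal 0.460 0.474 0.751
outer loop
vertex -0.051 -0.586 -2.957
vertex -0.205 0.69 -3.669
vertex -1.17 -0.404 -2.386
endloop
endfacet
facet normal -0.105 0.869 -0.484
outer loop
vertex -1.325 0.873 -3.097
vertex -0.205 0.69 -3.669
vertex -2.089 0.086 -4.343
endloop
endfacet
facet normal -0.460 -0.474 -0.751
outer loop
vertex -0.97 -0.096 -4.914
vertex -0.815 -1.373 -4.203
vertex -2.089 0.086 -4.343
endloop
endfacet
facet normal -0.106 0.869 -0.484
outer loop
vertex -2.089 0.086 -4.343
vertex -0.205 0.69 -3.669
vertex -0.97 -0.096 -4.914
endloop
endfacet
facet normal 0.881 -0.143 -0.450
outer loop
vertex -0.97 -0.096 -4.914
vertex -0.051 -0.586 -2.957
vertex -0.815 -1.373 -4.203
endloop
endfacet
facet normal 0.881 -0.145 -0.450
outer loop
vertex -0.205 0.69 -3.669
vertex -0.051 -0.586 -2.957
vertex -0.97 -0.096 -4.914
endloop
endfacet

endsolid


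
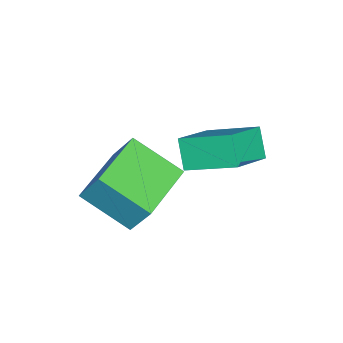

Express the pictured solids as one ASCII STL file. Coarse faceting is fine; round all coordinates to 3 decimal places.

solid 
facet normal -0.990 0.101 0.099
outer loop
vertex -2.008 -1.967 -2.633
vertex -1.955 -0.75 -3.344
vertex -2.16 -2.517 -3.586
endloop
endfacet
facet normal -0.038 -0.863 0.504
outer loop
vertex -0.665 -2.67 -3.736
vertex -2.008 -1.967 -2.633
vertex -2.16 -2.517 -3.586
endloop
endfacet
facet normal -0.990 0.101 0.100
outer loop
vertex -2.16 -2.517 -3.586
vertex -1.955 -0.75 -3.344
vertex -2.107 -1.3 -4.296
endloop
endfacet
facet normal -0.137 -0.495 -0.858
outer loop
vertex -2.107 -1.3 -4.296
vertex -0.665 -2.67 -3.736
vertex -2.16 -2.517 -3.586
endloop
endfacet
facet normal 0.137 0.495 0.858
outer loop
vertex -2.008 -1.967 -2.633
vertex -0.46 -0.903 -3.494
vertex -1.955 -0.75 -3.344
endloop
endfacet
facet normal -0.037 -0.863 0.504
outer loop
vertex -0.513 -2.12 -2.784
vertex -2.008 -1.967 -2.633
vertex -0.665 -2.67 -3.736
endloop
endfacet
facet normal 0.137 0.495 0.858
outer loop
vertex -0.513 -2.12 -2.784
vertex -0.46 -0.903 -3.494
vertex -2.008 -1.967 -2.633
endloop
endfacet
facet normal 0.038 0.863 -0.504
outer loop
vertex -1.955 -0.75 -3.344
vertex -0.46 -0.903 -3.494
vertex -2.107 -1.3 -4.296
endloop
endfacet
facet normal -0.137 -0.495 -0.858
outer loop
vertex -0.612 -1.453 -4.447
vertex -0.665 -2.67 -3.736
vertex -2.107 -1.3 -4.296
endloop
endfacet
facet normal 0.037 0.863 -0.504
outer loop
vertex -2.107 -1.3 -4.296
vertex -0.46 -0.903 -3.494
vertex -0.612 -1.453 -4.447
endloop
endfacet
facet normal 0.990 -0.101 -0.100
outer loop
vertex -0.612 -1.453 -4.447
vertex -0.513 -2.12 -2.784
vertex -0.665 -2.67 -3.736
endloop
endfacet
facet normal 0.990 -0.101 -0.100
outer loop
vertex -0.46 -0.903 -3.494
vertex -0.513 -2.12 -2.784
vertex -0.612 -1.453 -4.447
endloop
endfacet
facet normal -0.502 -0.370 0.781
outer loop
vertex -3.07 -1.342 -3.389
vertex -3.053 -0.072 -2.776
vertex -4.134 -1.062 -3.94
endloop
endfacet
facet normal -0.012 -0.901 -0.434
outer loop
vertex -3.707 -0.748 -4.604
vertex -3.07 -1.342 -3.389
vertex -4.134 -1.062 -3.94
endloop
endfacet
facet normal -0.502 -0.370 0.781
outer loop
vertex -4.134 -1.062 -3.94
vertex -3.053 -0.072 -2.776
vertex -4.117 0.208 -3.327
endloop
endfacet
facet normal -0.864 0.228 -0.448
outer loop
vertex -4.117 0.208 -3.327
vertex -3.707 -0.748 -4.604
vertex -4.134 -1.062 -3.94
endloop
endfacet
facet normal 0.864 -0.228 0.448
outer loop
vertex -3.07 -1.342 -3.389
vertex -2.626 0.242 -3.44
vertex -3.053 -0.072 -2.776
endloop
endfacet
facet normal -0.012 -0.901 -0.434
outer loop
vertex -2.643 -1.028 -4.053
vertex -3.07 -1.342 -3.389
vertex -3.707 -0.748 -4.604
endloop
endfacet
facet normal 0.864 -0.228 0.448
outer loop
vertex -2.643 -1.028 -4.053
vertex -2.626 0.242 -3.44
vertex -3.07 -1.342 -3.389
endloop
endfacet
facet normal 0.012 0.901 0.434
outer loop
vertex -3.053 -0.072 -2.776
vertex -2.626 0.242 -3.44
vertex -4.117 0.208 -3.327
endloop
endfacet
facet normal -0.864 0.228 -0.448
outer loop
vertex -3.69 0.522 -3.991
vertex -3.707 -0.748 -4.604
vertex -4.117 0.208 -3.327
endloop
endfacet
facet normal 0.012 0.901 0.434
outer loop
vertex -4.117 0.208 -3.327
vertex -2.626 0.242 -3.44
vertex -3.69 0.522 -3.991
endloop
endfacet
facet normal 0.502 0.370 -0.781
outer loop
vertex -3.69 0.522 -3.991
vertex -2.643 -1.028 -4.053
vertex -3.707 -0.748 -4.604
endloop
endfacet
facet normal 0.502 0.370 -0.781
outer loop
vertex -2.626 0.242 -3.44
vertex -2.643 -1.028 -4.053
vertex -3.69 0.522 -3.991
endloop
endfacet

endsolid


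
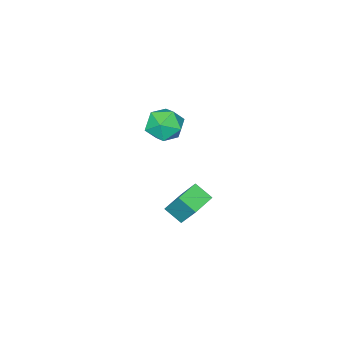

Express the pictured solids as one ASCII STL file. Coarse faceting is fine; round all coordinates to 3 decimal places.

solid 
facet normal -0.550 0.675 0.492
outer loop
vertex -0.116 2.109 3.61
vertex -1.043 1.424 3.512
vertex -0.345 1.325 4.429
endloop
endfacet
facet normal 0.130 0.698 0.704
outer loop
vertex -0.116 2.109 3.61
vertex -0.345 1.325 4.429
vertex 0.743 1.485 4.069
endloop
endfacet
facet normal 0.535 0.834 0.132
outer loop
vertex -0.116 2.109 3.61
vertex 0.743 1.485 4.069
vertex 0.716 1.683 2.93
endloop
endfacet
facet normal 0.105 0.895 -0.433
outer loop
vertex -0.116 2.109 3.61
vertex 0.716 1.683 2.93
vertex -0.387 1.645 2.585
endloop
endfacet
facet normal -0.566 0.797 -0.211
outer loop
vertex -0.116 2.109 3.61
vertex -0.387 1.645 2.585
vertex -1.043 1.424 3.512
endloop
endfacet
facet normal 0.307 0.052 0.950
outer loop
vertex 0.743 1.485 4.069
vertex -0.345 1.325 4.429
vertex 0.347 0.415 4.255
endloop
endfacet
facet normal -0.795 0.013 0.606
outer loop
vertex -0.345 1.325 4.429
vertex -1.043 1.424 3.512
vertex -0.756 0.377 3.91
endloop
endfacet
facet normal -0.821 0.212 -0.530
outer loop
vertex -1.043 1.424 3.512
vertex -0.387 1.645 2.585
vertex -0.783 0.575 2.771
endloop
endfacet
facet normal 0.265 0.372 -0.890
outer loop
vertex -0.387 1.645 2.585
vertex 0.716 1.683 2.93
vertex 0.305 0.735 2.411
endloop
endfacet
facet normal 0.962 0.273 0.025
outer loop
vertex 0.716 1.683 2.93
vertex 0.743 1.485 4.069
vertex 1.003 0.636 3.328
endloop
endfacet
facet normal -0.105 -0.895 0.433
outer loop
vertex 0.076 -0.049 3.23
vertex 0.347 0.415 4.255
vertex -0.756 0.377 3.91
endloop
endfacet
facet normal -0.535 -0.834 -0.132
outer loop
vertex 0.076 -0.049 3.23
vertex -0.756 0.377 3.91
vertex -0.783 0.575 2.771
endloop
endfacet
facet normal -0.130 -0.698 -0.704
outer loop
vertex 0.076 -0.049 3.23
vertex -0.783 0.575 2.771
vertex 0.305 0.735 2.411
endloop
endfacet
facet normal 0.550 -0.675 -0.492
outer loop
vertex 0.076 -0.049 3.23
vertex 0.305 0.735 2.411
vertex 1.003 0.636 3.328
endloop
endfacet
facet normal 0.566 -0.797 0.211
outer loop
vertex 0.076 -0.049 3.23
vertex 1.003 0.636 3.328
vertex 0.347 0.415 4.255
endloop
endfacet
facet normal -0.265 -0.372 0.890
outer loop
vertex -0.756 0.377 3.91
vertex 0.347 0.415 4.255
vertex -0.345 1.325 4.429
endloop
endfacet
facet normal -0.962 -0.273 -0.025
outer loop
vertex -0.783 0.575 2.771
vertex -0.756 0.377 3.91
vertex -1.043 1.424 3.512
endloop
endfacet
facet normal -0.307 -0.052 -0.950
outer loop
vertex 0.305 0.735 2.411
vertex -0.783 0.575 2.771
vertex -0.387 1.645 2.585
endloop
endfacet
facet normal 0.795 -0.013 -0.606
outer loop
vertex 1.003 0.636 3.328
vertex 0.305 0.735 2.411
vertex 0.716 1.683 2.93
endloop
endfacet
facet normal 0.821 -0.212 0.530
outer loop
vertex 0.347 0.415 4.255
vertex 1.003 0.636 3.328
vertex 0.743 1.485 4.069
endloop
endfacet
facet normal -0.982 -0.140 0.128
outer loop
vertex -1.536 0.699 -3.323
vertex -1.484 1.808 -1.707
vertex -1.769 1.707 -4.007
endloop
endfacet
facet normal -0.026 -0.565 -0.824
outer loop
vertex -0.336 1.912 -4.193
vertex -1.536 0.699 -3.323
vertex -1.769 1.707 -4.007
endloop
endfacet
facet normal -0.982 -0.140 0.128
outer loop
vertex -1.769 1.707 -4.007
vertex -1.484 1.808 -1.707
vertex -1.717 2.816 -2.391
endloop
endfacet
facet normal -0.188 0.813 -0.552
outer loop
vertex -1.717 2.816 -2.391
vertex -0.336 1.912 -4.193
vertex -1.769 1.707 -4.007
endloop
endfacet
facet normal 0.188 -0.813 0.552
outer loop
vertex -1.536 0.699 -3.323
vertex -0.051 2.013 -1.893
vertex -1.484 1.808 -1.707
endloop
endfacet
facet normal -0.026 -0.565 -0.824
outer loop
vertex -0.103 0.904 -3.509
vertex -1.536 0.699 -3.323
vertex -0.336 1.912 -4.193
endloop
endfacet
facet normal 0.188 -0.813 0.552
outer loop
vertex -0.103 0.904 -3.509
vertex -0.051 2.013 -1.893
vertex -1.536 0.699 -3.323
endloop
endfacet
facet normal 0.026 0.565 0.824
outer loop
vertex -1.484 1.808 -1.707
vertex -0.051 2.013 -1.893
vertex -1.717 2.816 -2.391
endloop
endfacet
facet normal -0.188 0.813 -0.552
outer loop
vertex -0.284 3.021 -2.577
vertex -0.336 1.912 -4.193
vertex -1.717 2.816 -2.391
endloop
endfacet
facet normal 0.026 0.565 0.824
outer loop
vertex -1.717 2.816 -2.391
vertex -0.051 2.013 -1.893
vertex -0.284 3.021 -2.577
endloop
endfacet
facet normal 0.982 0.140 -0.128
outer loop
vertex -0.284 3.021 -2.577
vertex -0.103 0.904 -3.509
vertex -0.336 1.912 -4.193
endloop
endfacet
facet normal 0.982 0.140 -0.128
outer loop
vertex -0.051 2.013 -1.893
vertex -0.103 0.904 -3.509
vertex -0.284 3.021 -2.577
endloop
endfacet

endsolid


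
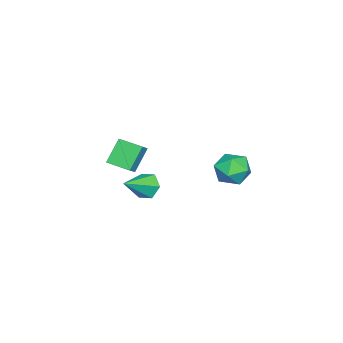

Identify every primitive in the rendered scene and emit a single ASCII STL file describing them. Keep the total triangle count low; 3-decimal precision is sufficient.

solid 
facet normal -0.804 0.337 -0.489
outer loop
vertex -0.265 -0.638 -2.37
vertex -0.798 -1.17 -1.86
vertex -0.608 -0.322 -1.589
endloop
endfacet
facet normal 0.726 0.686 0.041
outer loop
vertex -0.265 -0.638 -2.37
vertex -0.608 -0.322 -1.589
vertex 0.778 -1.83 -0.9
endloop
endfacet
facet normal -0.804 0.337 -0.490
outer loop
vertex -0.608 -0.322 -1.589
vertex -0.798 -1.17 -1.86
vertex -1.142 -0.854 -1.078
endloop
endfacet
facet normal 0.210 0.559 0.802
outer loop
vertex -0.608 -0.322 -1.589
vertex -1.142 -0.854 -1.078
vertex 0.778 -1.83 -0.9
endloop
endfacet
facet normal -0.804 0.337 -0.490
outer loop
vertex -1.142 -0.854 -1.078
vertex -0.798 -1.17 -1.86
vertex -1.332 -1.702 -1.349
endloop
endfacet
facet normal -0.216 -0.253 0.943
outer loop
vertex -1.142 -0.854 -1.078
vertex -1.332 -1.702 -1.349
vertex 0.778 -1.83 -0.9
endloop
endfacet
facet normal -0.804 0.337 -0.490
outer loop
vertex -1.332 -1.702 -1.349
vertex -0.798 -1.17 -1.86
vertex -0.989 -2.018 -2.13
endloop
endfacet
facet normal -0.126 -0.938 0.324
outer loop
vertex -1.332 -1.702 -1.349
vertex -0.989 -2.018 -2.13
vertex 0.778 -1.83 -0.9
endloop
endfacet
facet normal -0.804 0.337 -0.490
outer loop
vertex -0.989 -2.018 -2.13
vertex -0.798 -1.17 -1.86
vertex -0.455 -1.486 -2.641
endloop
endfacet
facet normal 0.390 -0.811 -0.436
outer loop
vertex -0.989 -2.018 -2.13
vertex -0.455 -1.486 -2.641
vertex 0.778 -1.83 -0.9
endloop
endfacet
facet normal -0.804 0.337 -0.489
outer loop
vertex -0.455 -1.486 -2.641
vertex -0.798 -1.17 -1.86
vertex -0.265 -0.638 -2.37
endloop
endfacet
facet normal 0.816 0.002 -0.578
outer loop
vertex -0.455 -1.486 -2.641
vertex -0.265 -0.638 -2.37
vertex 0.778 -1.83 -0.9
endloop
endfacet
facet normal -0.802 -0.010 -0.597
outer loop
vertex -4.126 -4.031 -0.783
vertex -3.982 -2.534 -1.002
vertex -3.088 -4.335 -2.171
endloop
endfacet
facet normal -0.095 -0.985 0.145
outer loop
vertex -2.398 -4.326 -1.658
vertex -4.126 -4.031 -0.783
vertex -3.088 -4.335 -2.171
endloop
endfacet
facet normal -0.802 -0.011 -0.597
outer loop
vertex -3.088 -4.335 -2.171
vertex -3.982 -2.534 -1.002
vertex -2.944 -2.838 -2.391
endloop
endfacet
facet normal 0.589 -0.173 -0.789
outer loop
vertex -2.944 -2.838 -2.391
vertex -2.398 -4.326 -1.658
vertex -3.088 -4.335 -2.171
endloop
endfacet
facet normal -0.589 0.172 0.789
outer loop
vertex -4.126 -4.031 -0.783
vertex -3.292 -2.525 -0.489
vertex -3.982 -2.534 -1.002
endloop
endfacet
facet normal -0.095 -0.985 0.145
outer loop
vertex -3.436 -4.022 -0.269
vertex -4.126 -4.031 -0.783
vertex -2.398 -4.326 -1.658
endloop
endfacet
facet normal -0.590 0.173 0.789
outer loop
vertex -3.436 -4.022 -0.269
vertex -3.292 -2.525 -0.489
vertex -4.126 -4.031 -0.783
endloop
endfacet
facet normal 0.095 0.985 -0.145
outer loop
vertex -3.982 -2.534 -1.002
vertex -3.292 -2.525 -0.489
vertex -2.944 -2.838 -2.391
endloop
endfacet
facet normal 0.590 -0.172 -0.789
outer loop
vertex -2.254 -2.829 -1.877
vertex -2.398 -4.326 -1.658
vertex -2.944 -2.838 -2.391
endloop
endfacet
facet normal 0.095 0.985 -0.145
outer loop
vertex -2.944 -2.838 -2.391
vertex -3.292 -2.525 -0.489
vertex -2.254 -2.829 -1.877
endloop
endfacet
facet normal 0.802 0.010 0.597
outer loop
vertex -2.254 -2.829 -1.877
vertex -3.436 -4.022 -0.269
vertex -2.398 -4.326 -1.658
endloop
endfacet
facet normal 0.802 0.011 0.597
outer loop
vertex -3.292 -2.525 -0.489
vertex -3.436 -4.022 -0.269
vertex -2.254 -2.829 -1.877
endloop
endfacet
facet normal 0.090 0.943 -0.320
outer loop
vertex -0.472 4.28 -0.176
vertex -1.528 4.501 0.179
vertex -0.649 4.656 0.881
endloop
endfacet
facet normal 0.722 0.681 -0.121
outer loop
vertex -0.472 4.28 -0.176
vertex -0.649 4.656 0.881
vertex 0.102 3.826 0.692
endloop
endfacet
facet normal 0.853 0.098 -0.513
outer loop
vertex -0.472 4.28 -0.176
vertex 0.102 3.826 0.692
vertex -0.313 3.157 -0.126
endloop
endfacet
facet normal 0.301 0.000 -0.954
outer loop
vertex -0.472 4.28 -0.176
vertex -0.313 3.157 -0.126
vertex -1.321 3.575 -0.444
endloop
endfacet
facet normal -0.171 0.523 -0.835
outer loop
vertex -0.472 4.28 -0.176
vertex -1.321 3.575 -0.444
vertex -1.528 4.501 0.179
endloop
endfacet
facet normal 0.673 0.481 0.562
outer loop
vertex 0.102 3.826 0.692
vertex -0.649 4.656 0.881
vertex -0.599 3.765 1.584
endloop
endfacet
facet normal -0.351 0.905 0.239
outer loop
vertex -0.649 4.656 0.881
vertex -1.528 4.501 0.179
vertex -1.607 4.183 1.266
endloop
endfacet
facet normal -0.773 0.226 -0.592
outer loop
vertex -1.528 4.501 0.179
vertex -1.321 3.575 -0.444
vertex -2.022 3.514 0.448
endloop
endfacet
facet normal -0.009 -0.620 -0.785
outer loop
vertex -1.321 3.575 -0.444
vertex -0.313 3.157 -0.126
vertex -1.271 2.684 0.259
endloop
endfacet
facet normal 0.884 -0.462 -0.071
outer loop
vertex -0.313 3.157 -0.126
vertex 0.102 3.826 0.692
vertex -0.392 2.839 0.961
endloop
endfacet
facet normal -0.301 -0.000 0.954
outer loop
vertex -1.448 3.06 1.316
vertex -0.599 3.765 1.584
vertex -1.607 4.183 1.266
endloop
endfacet
facet normal -0.853 -0.098 0.513
outer loop
vertex -1.448 3.06 1.316
vertex -1.607 4.183 1.266
vertex -2.022 3.514 0.448
endloop
endfacet
facet normal -0.722 -0.681 0.121
outer loop
vertex -1.448 3.06 1.316
vertex -2.022 3.514 0.448
vertex -1.271 2.684 0.259
endloop
endfacet
facet normal -0.090 -0.943 0.320
outer loop
vertex -1.448 3.06 1.316
vertex -1.271 2.684 0.259
vertex -0.392 2.839 0.961
endloop
endfacet
facet normal 0.171 -0.523 0.835
outer loop
vertex -1.448 3.06 1.316
vertex -0.392 2.839 0.961
vertex -0.599 3.765 1.584
endloop
endfacet
facet normal 0.009 0.620 0.785
outer loop
vertex -1.607 4.183 1.266
vertex -0.599 3.765 1.584
vertex -0.649 4.656 0.881
endloop
endfacet
facet normal -0.884 0.462 0.071
outer loop
vertex -2.022 3.514 0.448
vertex -1.607 4.183 1.266
vertex -1.528 4.501 0.179
endloop
endfacet
facet normal -0.673 -0.481 -0.562
outer loop
vertex -1.271 2.684 0.259
vertex -2.022 3.514 0.448
vertex -1.321 3.575 -0.444
endloop
endfacet
facet normal 0.351 -0.905 -0.239
outer loop
vertex -0.392 2.839 0.961
vertex -1.271 2.684 0.259
vertex -0.313 3.157 -0.126
endloop
endfacet
facet normal 0.773 -0.226 0.592
outer loop
vertex -0.599 3.765 1.584
vertex -0.392 2.839 0.961
vertex 0.102 3.826 0.692
endloop
endfacet

endsolid


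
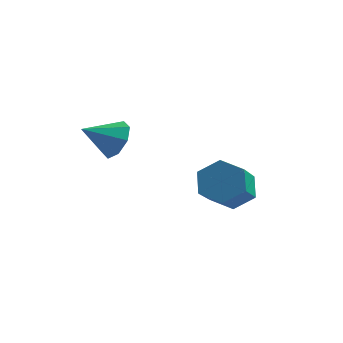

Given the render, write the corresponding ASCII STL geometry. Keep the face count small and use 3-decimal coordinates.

solid 
facet normal -0.139 0.821 -0.553
outer loop
vertex 1.464 4.436 -1.475
vertex 0.603 4.466 -1.214
vertex 1.234 4.895 -0.736
endloop
endfacet
facet normal 0.957 0.256 0.139
outer loop
vertex 1.464 4.436 -1.475
vertex 1.234 4.895 -0.736
vertex 1.757 2.704 -0.307
endloop
endfacet
facet normal 0.957 0.256 0.139
outer loop
vertex 1.757 2.704 -0.307
vertex 1.234 4.895 -0.736
vertex 1.527 3.163 0.432
endloop
endfacet
facet normal 0.139 -0.821 0.553
outer loop
vertex 1.757 2.704 -0.307
vertex 1.527 3.163 0.432
vertex 0.897 2.734 -0.046
endloop
endfacet
facet normal -0.139 0.821 -0.553
outer loop
vertex 1.234 4.895 -0.736
vertex 0.603 4.466 -1.214
vertex 0.373 4.925 -0.475
endloop
endfacet
facet normal 0.257 0.570 0.781
outer loop
vertex 1.234 4.895 -0.736
vertex 0.373 4.925 -0.475
vertex 1.527 3.163 0.432
endloop
endfacet
facet normal 0.257 0.570 0.781
outer loop
vertex 1.527 3.163 0.432
vertex 0.373 4.925 -0.475
vertex 0.666 3.193 0.693
endloop
endfacet
facet normal 0.139 -0.821 0.554
outer loop
vertex 1.527 3.163 0.432
vertex 0.666 3.193 0.693
vertex 0.897 2.734 -0.046
endloop
endfacet
facet normal -0.139 0.821 -0.553
outer loop
vertex 0.373 4.925 -0.475
vertex 0.603 4.466 -1.214
vertex -0.257 4.496 -0.953
endloop
endfacet
facet normal -0.700 0.314 0.641
outer loop
vertex 0.373 4.925 -0.475
vertex -0.257 4.496 -0.953
vertex 0.666 3.193 0.693
endloop
endfacet
facet normal -0.700 0.314 0.641
outer loop
vertex 0.666 3.193 0.693
vertex -0.257 4.496 -0.953
vertex 0.036 2.764 0.215
endloop
endfacet
facet normal 0.139 -0.821 0.554
outer loop
vertex 0.666 3.193 0.693
vertex 0.036 2.764 0.215
vertex 0.897 2.734 -0.046
endloop
endfacet
facet normal -0.139 0.821 -0.553
outer loop
vertex -0.257 4.496 -0.953
vertex 0.603 4.466 -1.214
vertex -0.027 4.037 -1.692
endloop
endfacet
facet normal -0.957 -0.256 -0.139
outer loop
vertex -0.257 4.496 -0.953
vertex -0.027 4.037 -1.692
vertex 0.036 2.764 0.215
endloop
endfacet
facet normal -0.957 -0.256 -0.139
outer loop
vertex 0.036 2.764 0.215
vertex -0.027 4.037 -1.692
vertex 0.266 2.305 -0.524
endloop
endfacet
facet normal 0.139 -0.821 0.553
outer loop
vertex 0.036 2.764 0.215
vertex 0.266 2.305 -0.524
vertex 0.897 2.734 -0.046
endloop
endfacet
facet normal -0.139 0.821 -0.554
outer loop
vertex -0.027 4.037 -1.692
vertex 0.603 4.466 -1.214
vertex 0.834 4.007 -1.953
endloop
endfacet
facet normal -0.257 -0.570 -0.781
outer loop
vertex -0.027 4.037 -1.692
vertex 0.834 4.007 -1.953
vertex 0.266 2.305 -0.524
endloop
endfacet
facet normal -0.257 -0.570 -0.781
outer loop
vertex 0.266 2.305 -0.524
vertex 0.834 4.007 -1.953
vertex 1.127 2.275 -0.785
endloop
endfacet
facet normal 0.139 -0.821 0.553
outer loop
vertex 0.266 2.305 -0.524
vertex 1.127 2.275 -0.785
vertex 0.897 2.734 -0.046
endloop
endfacet
facet normal -0.139 0.821 -0.554
outer loop
vertex 0.834 4.007 -1.953
vertex 0.603 4.466 -1.214
vertex 1.464 4.436 -1.475
endloop
endfacet
facet normal 0.700 -0.314 -0.641
outer loop
vertex 0.834 4.007 -1.953
vertex 1.464 4.436 -1.475
vertex 1.127 2.275 -0.785
endloop
endfacet
facet normal 0.700 -0.314 -0.641
outer loop
vertex 1.127 2.275 -0.785
vertex 1.464 4.436 -1.475
vertex 1.757 2.704 -0.307
endloop
endfacet
facet normal 0.139 -0.821 0.553
outer loop
vertex 1.127 2.275 -0.785
vertex 1.757 2.704 -0.307
vertex 0.897 2.734 -0.046
endloop
endfacet
facet normal 0.641 0.586 -0.496
outer loop
vertex -2.3 2.447 1.37
vertex -2.941 2.911 1.09
vertex -2.441 2.935 1.764
endloop
endfacet
facet normal 0.324 -0.536 0.780
outer loop
vertex -2.3 2.447 1.37
vertex -2.441 2.935 1.764
vertex -3.819 2.109 1.77
endloop
endfacet
facet normal 0.641 0.586 -0.496
outer loop
vertex -2.441 2.935 1.764
vertex -2.941 2.911 1.09
vertex -2.875 3.409 1.763
endloop
endfacet
facet normal 0.002 0.004 1.000
outer loop
vertex -2.441 2.935 1.764
vertex -2.875 3.409 1.763
vertex -3.819 2.109 1.77
endloop
endfacet
facet normal 0.641 0.586 -0.496
outer loop
vertex -2.875 3.409 1.763
vertex -2.941 2.911 1.09
vertex -3.348 3.592 1.368
endloop
endfacet
facet normal -0.506 0.372 0.778
outer loop
vertex -2.875 3.409 1.763
vertex -3.348 3.592 1.368
vertex -3.819 2.109 1.77
endloop
endfacet
facet normal 0.640 0.586 -0.497
outer loop
vertex -3.348 3.592 1.368
vertex -2.941 2.911 1.09
vertex -3.583 3.375 0.81
endloop
endfacet
facet normal -0.903 0.353 0.243
outer loop
vertex -3.348 3.592 1.368
vertex -3.583 3.375 0.81
vertex -3.819 2.109 1.77
endloop
endfacet
facet normal 0.640 0.586 -0.497
outer loop
vertex -3.583 3.375 0.81
vertex -2.941 2.911 1.09
vertex -3.442 2.887 0.416
endloop
endfacet
facet normal -0.956 -0.042 -0.290
outer loop
vertex -3.583 3.375 0.81
vertex -3.442 2.887 0.416
vertex -3.819 2.109 1.77
endloop
endfacet
facet normal 0.641 0.585 -0.497
outer loop
vertex -3.442 2.887 0.416
vertex -2.941 2.911 1.09
vertex -3.008 2.413 0.417
endloop
endfacet
facet normal -0.634 -0.581 -0.510
outer loop
vertex -3.442 2.887 0.416
vertex -3.008 2.413 0.417
vertex -3.819 2.109 1.77
endloop
endfacet
facet normal 0.640 0.586 -0.497
outer loop
vertex -3.008 2.413 0.417
vertex -2.941 2.911 1.09
vertex -2.534 2.231 0.812
endloop
endfacet
facet normal -0.125 -0.949 -0.288
outer loop
vertex -3.008 2.413 0.417
vertex -2.534 2.231 0.812
vertex -3.819 2.109 1.77
endloop
endfacet
facet normal 0.641 0.586 -0.496
outer loop
vertex -2.534 2.231 0.812
vertex -2.941 2.911 1.09
vertex -2.3 2.447 1.37
endloop
endfacet
facet normal 0.272 -0.930 0.246
outer loop
vertex -2.534 2.231 0.812
vertex -2.3 2.447 1.37
vertex -3.819 2.109 1.77
endloop
endfacet

endsolid


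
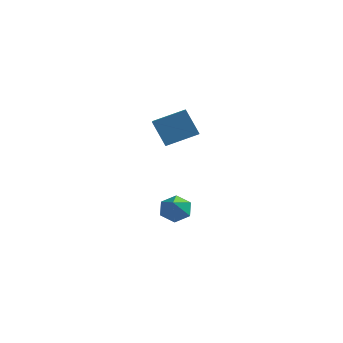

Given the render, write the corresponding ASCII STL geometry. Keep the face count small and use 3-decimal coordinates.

solid 
facet normal -0.179 0.698 -0.694
outer loop
vertex 0.781 1.656 -4.311
vertex -0.197 1.769 -3.945
vertex 0.581 2.357 -3.554
endloop
endfacet
facet normal 0.957 -0.039 0.289
outer loop
vertex 0.781 1.656 -4.311
vertex 0.581 2.357 -3.554
vertex 0.177 0.311 -2.495
endloop
endfacet
facet normal -0.179 0.698 -0.694
outer loop
vertex 0.581 2.357 -3.554
vertex -0.197 1.769 -3.945
vertex -0.397 2.47 -3.188
endloop
endfacet
facet normal 0.363 0.371 0.855
outer loop
vertex 0.581 2.357 -3.554
vertex -0.397 2.47 -3.188
vertex 0.177 0.311 -2.495
endloop
endfacet
facet normal -0.179 0.698 -0.694
outer loop
vertex -0.397 2.47 -3.188
vertex -0.197 1.769 -3.945
vertex -1.175 1.882 -3.579
endloop
endfacet
facet normal -0.523 0.131 0.842
outer loop
vertex -0.397 2.47 -3.188
vertex -1.175 1.882 -3.579
vertex 0.177 0.311 -2.495
endloop
endfacet
facet normal -0.179 0.698 -0.694
outer loop
vertex -1.175 1.882 -3.579
vertex -0.197 1.769 -3.945
vertex -0.975 1.182 -4.335
endloop
endfacet
facet normal -0.814 -0.518 0.264
outer loop
vertex -1.175 1.882 -3.579
vertex -0.975 1.182 -4.335
vertex 0.177 0.311 -2.495
endloop
endfacet
facet normal -0.179 0.698 -0.694
outer loop
vertex -0.975 1.182 -4.335
vertex -0.197 1.769 -3.945
vertex 0.003 1.069 -4.701
endloop
endfacet
facet normal -0.220 -0.928 -0.301
outer loop
vertex -0.975 1.182 -4.335
vertex 0.003 1.069 -4.701
vertex 0.177 0.311 -2.495
endloop
endfacet
facet normal -0.179 0.698 -0.694
outer loop
vertex 0.003 1.069 -4.701
vertex -0.197 1.769 -3.945
vertex 0.781 1.656 -4.311
endloop
endfacet
facet normal 0.665 -0.689 -0.289
outer loop
vertex 0.003 1.069 -4.701
vertex 0.781 1.656 -4.311
vertex 0.177 0.311 -2.495
endloop
endfacet
facet normal -0.796 -0.482 -0.366
outer loop
vertex -0.907 -0.287 4.517
vertex -1.488 1.293 3.703
vertex 0.1 -0.738 2.922
endloop
endfacet
facet normal 0.311 -0.845 0.435
outer loop
vertex 1.828 0.307 3.717
vertex -0.907 -0.287 4.517
vertex 0.1 -0.738 2.922
endloop
endfacet
facet normal -0.796 -0.482 -0.366
outer loop
vertex 0.1 -0.738 2.922
vertex -1.488 1.293 3.703
vertex -0.481 0.842 2.108
endloop
endfacet
facet normal 0.519 -0.233 -0.822
outer loop
vertex -0.481 0.842 2.108
vertex 1.828 0.307 3.717
vertex 0.1 -0.738 2.922
endloop
endfacet
facet normal -0.519 0.233 0.822
outer loop
vertex -0.907 -0.287 4.517
vertex 0.24 2.338 4.498
vertex -1.488 1.293 3.703
endloop
endfacet
facet normal 0.311 -0.845 0.435
outer loop
vertex 0.821 0.758 5.312
vertex -0.907 -0.287 4.517
vertex 1.828 0.307 3.717
endloop
endfacet
facet normal -0.519 0.233 0.822
outer loop
vertex 0.821 0.758 5.312
vertex 0.24 2.338 4.498
vertex -0.907 -0.287 4.517
endloop
endfacet
facet normal -0.311 0.845 -0.435
outer loop
vertex -1.488 1.293 3.703
vertex 0.24 2.338 4.498
vertex -0.481 0.842 2.108
endloop
endfacet
facet normal 0.519 -0.233 -0.822
outer loop
vertex 1.247 1.887 2.903
vertex 1.828 0.307 3.717
vertex -0.481 0.842 2.108
endloop
endfacet
facet normal -0.311 0.845 -0.435
outer loop
vertex -0.481 0.842 2.108
vertex 0.24 2.338 4.498
vertex 1.247 1.887 2.903
endloop
endfacet
facet normal 0.796 0.482 0.366
outer loop
vertex 1.247 1.887 2.903
vertex 0.821 0.758 5.312
vertex 1.828 0.307 3.717
endloop
endfacet
facet normal 0.796 0.482 0.366
outer loop
vertex 0.24 2.338 4.498
vertex 0.821 0.758 5.312
vertex 1.247 1.887 2.903
endloop
endfacet

endsolid


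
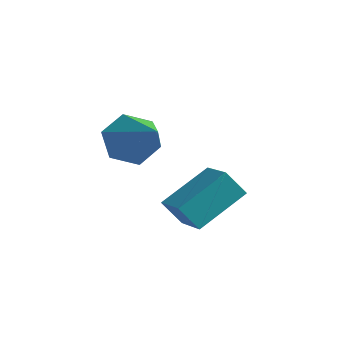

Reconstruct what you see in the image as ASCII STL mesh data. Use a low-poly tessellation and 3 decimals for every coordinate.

solid 
facet normal -0.619 -0.110 0.778
outer loop
vertex -1.841 -2.244 0.639
vertex -2.717 -1.411 0.06
vertex -2.573 -3.547 -0.127
endloop
endfacet
facet normal 0.654 -0.621 0.431
outer loop
vertex -2.023 -3.449 -0.82
vertex -1.841 -2.244 0.639
vertex -2.573 -3.547 -0.127
endloop
endfacet
facet normal -0.618 -0.110 0.778
outer loop
vertex -2.573 -3.547 -0.127
vertex -2.717 -1.411 0.06
vertex -3.45 -2.714 -0.706
endloop
endfacet
facet normal -0.436 -0.776 -0.456
outer loop
vertex -3.45 -2.714 -0.706
vertex -2.023 -3.449 -0.82
vertex -2.573 -3.547 -0.127
endloop
endfacet
facet normal 0.436 0.776 0.456
outer loop
vertex -1.841 -2.244 0.639
vertex -2.167 -1.313 -0.633
vertex -2.717 -1.411 0.06
endloop
endfacet
facet normal 0.654 -0.622 0.432
outer loop
vertex -1.29 -2.146 -0.054
vertex -1.841 -2.244 0.639
vertex -2.023 -3.449 -0.82
endloop
endfacet
facet normal 0.436 0.776 0.456
outer loop
vertex -1.29 -2.146 -0.054
vertex -2.167 -1.313 -0.633
vertex -1.841 -2.244 0.639
endloop
endfacet
facet normal -0.654 0.621 -0.431
outer loop
vertex -2.717 -1.411 0.06
vertex -2.167 -1.313 -0.633
vertex -3.45 -2.714 -0.706
endloop
endfacet
facet normal -0.436 -0.776 -0.456
outer loop
vertex -2.899 -2.616 -1.399
vertex -2.023 -3.449 -0.82
vertex -3.45 -2.714 -0.706
endloop
endfacet
facet normal -0.654 0.621 -0.432
outer loop
vertex -3.45 -2.714 -0.706
vertex -2.167 -1.313 -0.633
vertex -2.899 -2.616 -1.399
endloop
endfacet
facet normal 0.618 0.110 -0.778
outer loop
vertex -2.899 -2.616 -1.399
vertex -1.29 -2.146 -0.054
vertex -2.023 -3.449 -0.82
endloop
endfacet
facet normal 0.618 0.110 -0.778
outer loop
vertex -2.167 -1.313 -0.633
vertex -1.29 -2.146 -0.054
vertex -2.899 -2.616 -1.399
endloop
endfacet
facet normal -0.616 0.502 -0.607
outer loop
vertex -3.783 -3.272 1.007
vertex -4.172 -2.952 1.667
vertex -3.523 -2.556 1.336
endloop
endfacet
facet normal 0.887 -0.117 -0.446
outer loop
vertex -3.783 -3.272 1.007
vertex -3.523 -2.556 1.336
vertex -2.928 -3.968 2.893
endloop
endfacet
facet normal -0.616 0.502 -0.607
outer loop
vertex -3.523 -2.556 1.336
vertex -4.172 -2.952 1.667
vertex -3.912 -2.236 1.996
endloop
endfacet
facet normal 0.803 0.561 0.202
outer loop
vertex -3.523 -2.556 1.336
vertex -3.912 -2.236 1.996
vertex -2.928 -3.968 2.893
endloop
endfacet
facet normal -0.617 0.502 -0.606
outer loop
vertex -3.912 -2.236 1.996
vertex -4.172 -2.952 1.667
vertex -4.561 -2.633 2.327
endloop
endfacet
facet normal 0.122 0.510 0.851
outer loop
vertex -3.912 -2.236 1.996
vertex -4.561 -2.633 2.327
vertex -2.928 -3.968 2.893
endloop
endfacet
facet normal -0.617 0.502 -0.606
outer loop
vertex -4.561 -2.633 2.327
vertex -4.172 -2.952 1.667
vertex -4.822 -3.349 1.999
endloop
endfacet
facet normal -0.474 -0.218 0.853
outer loop
vertex -4.561 -2.633 2.327
vertex -4.822 -3.349 1.999
vertex -2.928 -3.968 2.893
endloop
endfacet
facet normal -0.616 0.502 -0.607
outer loop
vertex -4.822 -3.349 1.999
vertex -4.172 -2.952 1.667
vertex -4.433 -3.669 1.339
endloop
endfacet
facet normal -0.390 -0.898 0.205
outer loop
vertex -4.822 -3.349 1.999
vertex -4.433 -3.669 1.339
vertex -2.928 -3.968 2.893
endloop
endfacet
facet normal -0.616 0.502 -0.607
outer loop
vertex -4.433 -3.669 1.339
vertex -4.172 -2.952 1.667
vertex -3.783 -3.272 1.007
endloop
endfacet
facet normal 0.291 -0.847 -0.444
outer loop
vertex -4.433 -3.669 1.339
vertex -3.783 -3.272 1.007
vertex -2.928 -3.968 2.893
endloop
endfacet

endsolid
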